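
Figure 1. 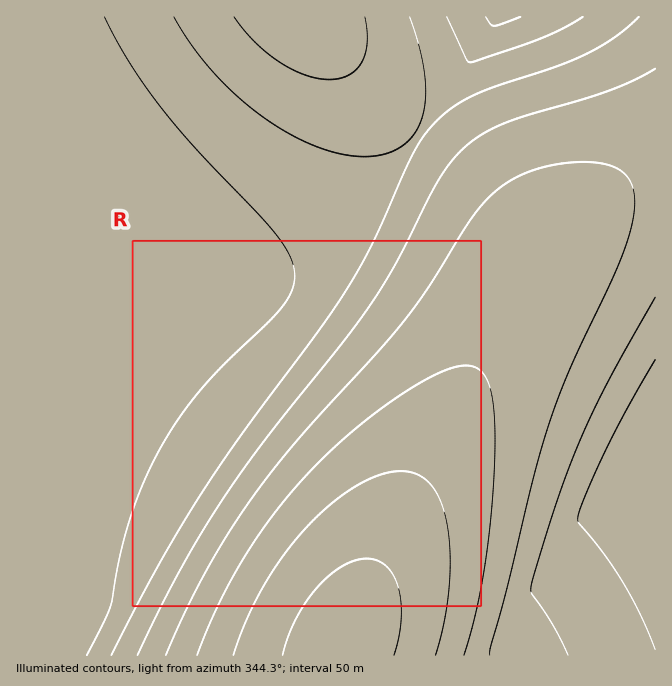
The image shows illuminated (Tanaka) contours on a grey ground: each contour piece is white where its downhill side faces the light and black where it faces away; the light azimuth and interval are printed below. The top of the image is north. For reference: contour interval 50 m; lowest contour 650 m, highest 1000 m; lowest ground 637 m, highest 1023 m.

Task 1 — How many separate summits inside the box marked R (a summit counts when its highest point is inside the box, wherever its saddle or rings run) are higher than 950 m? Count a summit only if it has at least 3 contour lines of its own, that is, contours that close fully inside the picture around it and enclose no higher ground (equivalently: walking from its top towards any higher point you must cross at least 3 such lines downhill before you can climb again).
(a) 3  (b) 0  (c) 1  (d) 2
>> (b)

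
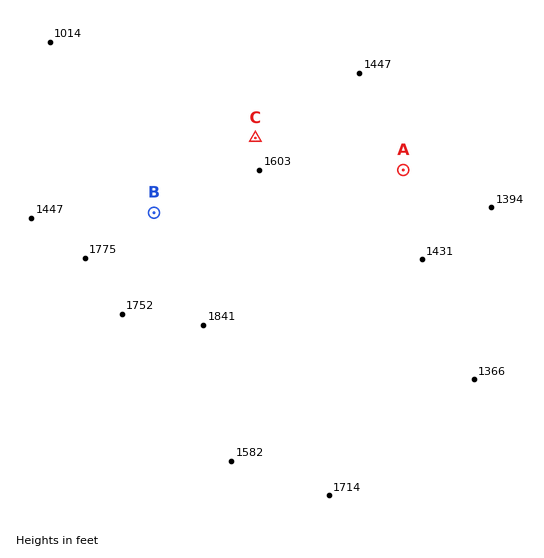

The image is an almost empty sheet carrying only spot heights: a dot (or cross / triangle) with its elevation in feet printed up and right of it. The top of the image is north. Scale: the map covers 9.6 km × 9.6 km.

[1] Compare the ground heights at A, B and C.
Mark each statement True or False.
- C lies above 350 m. True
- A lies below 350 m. False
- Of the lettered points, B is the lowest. False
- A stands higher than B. False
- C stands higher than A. True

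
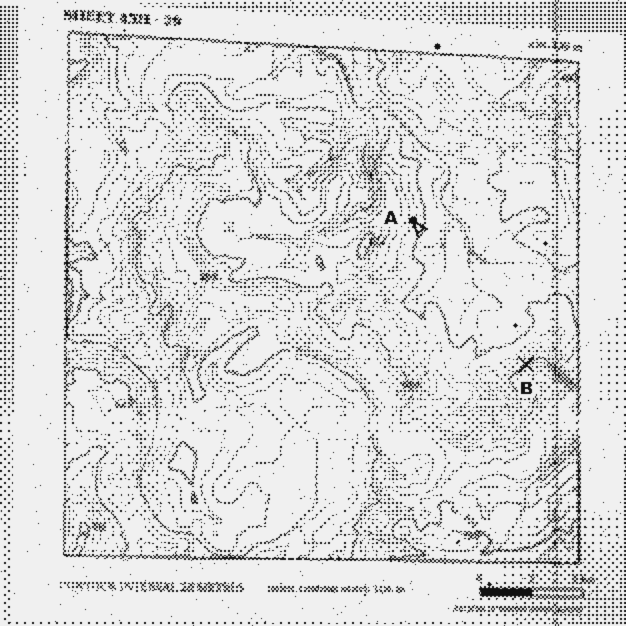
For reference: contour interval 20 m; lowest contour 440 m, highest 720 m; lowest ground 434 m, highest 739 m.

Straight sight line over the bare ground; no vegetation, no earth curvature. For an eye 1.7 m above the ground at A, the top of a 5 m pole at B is in view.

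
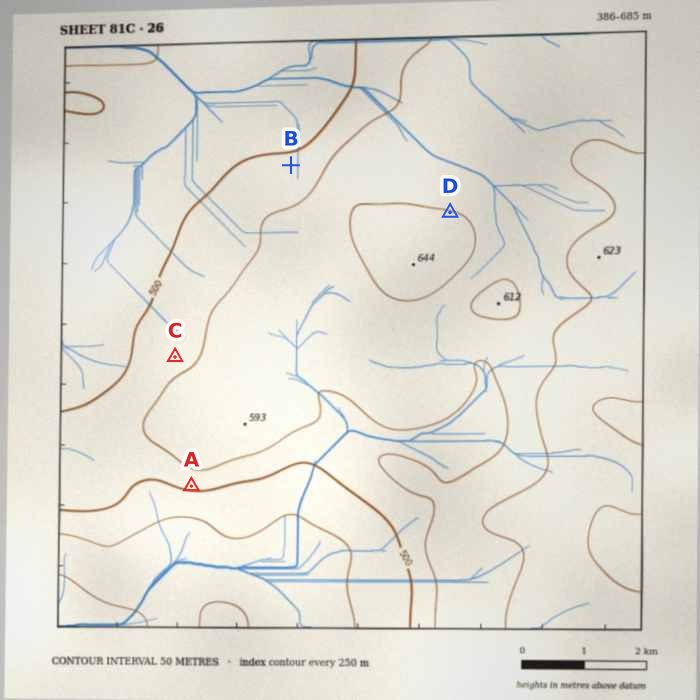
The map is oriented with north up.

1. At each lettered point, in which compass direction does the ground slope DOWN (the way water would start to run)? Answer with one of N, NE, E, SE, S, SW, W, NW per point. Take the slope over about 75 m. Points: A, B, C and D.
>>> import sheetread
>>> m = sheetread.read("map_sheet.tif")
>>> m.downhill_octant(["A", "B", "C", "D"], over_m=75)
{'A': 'S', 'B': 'N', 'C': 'NW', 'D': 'N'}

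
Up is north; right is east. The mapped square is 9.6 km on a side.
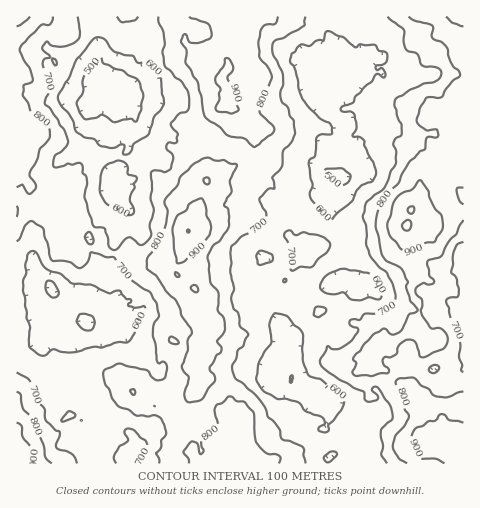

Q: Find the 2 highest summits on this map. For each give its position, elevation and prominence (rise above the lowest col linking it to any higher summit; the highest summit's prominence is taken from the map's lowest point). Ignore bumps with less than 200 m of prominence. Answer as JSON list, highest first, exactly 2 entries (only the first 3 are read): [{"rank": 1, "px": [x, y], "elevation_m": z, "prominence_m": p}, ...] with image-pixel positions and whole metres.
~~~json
[{"rank": 1, "px": [407, 225], "elevation_m": 1012, "prominence_m": 586}, {"rank": 2, "px": [188, 231], "elevation_m": 1002, "prominence_m": 337}]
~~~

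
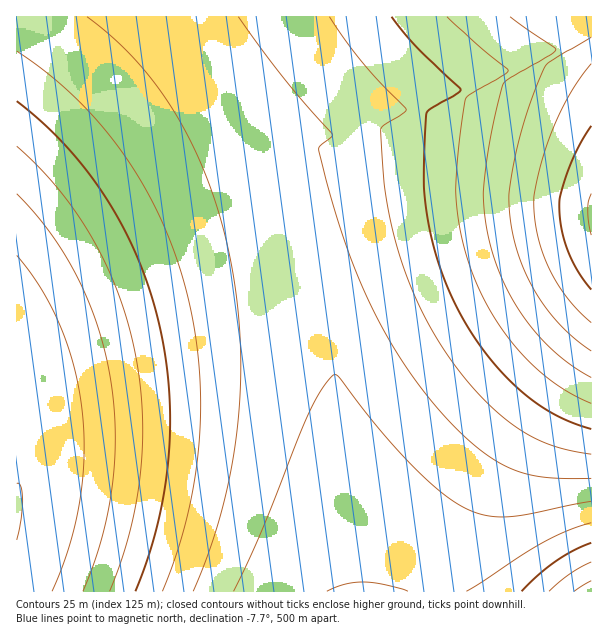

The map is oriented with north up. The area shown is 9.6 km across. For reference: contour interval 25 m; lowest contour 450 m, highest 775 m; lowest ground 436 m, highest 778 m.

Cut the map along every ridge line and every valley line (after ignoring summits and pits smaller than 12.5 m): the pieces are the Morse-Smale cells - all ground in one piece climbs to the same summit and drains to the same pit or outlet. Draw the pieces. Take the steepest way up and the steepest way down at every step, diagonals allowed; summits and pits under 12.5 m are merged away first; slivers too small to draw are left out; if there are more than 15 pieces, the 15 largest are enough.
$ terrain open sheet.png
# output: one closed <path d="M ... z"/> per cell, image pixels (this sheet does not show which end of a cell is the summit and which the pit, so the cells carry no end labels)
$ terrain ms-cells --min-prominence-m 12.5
<path d="M176 16l-160 1 0 574 349 1 2-2 0-74-5-34-46-171-33-143-7-18-36-55-32-41-30-33z"/><path d="M591 16l-415 1 2 4 30 33 32 41 36 55 7 18 33 143 46 171 5 34-1 76 226-1z"/>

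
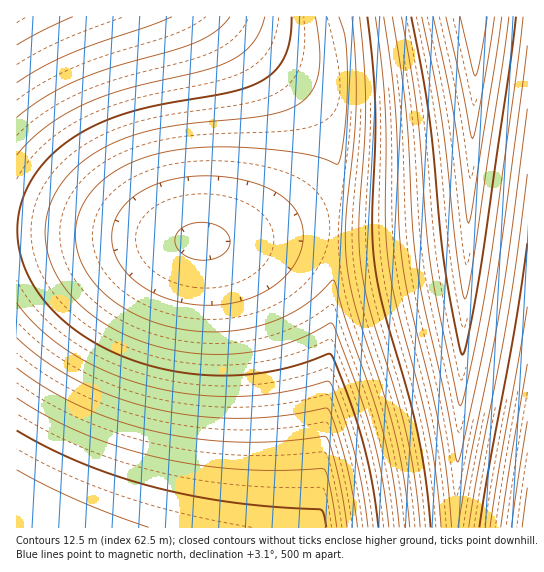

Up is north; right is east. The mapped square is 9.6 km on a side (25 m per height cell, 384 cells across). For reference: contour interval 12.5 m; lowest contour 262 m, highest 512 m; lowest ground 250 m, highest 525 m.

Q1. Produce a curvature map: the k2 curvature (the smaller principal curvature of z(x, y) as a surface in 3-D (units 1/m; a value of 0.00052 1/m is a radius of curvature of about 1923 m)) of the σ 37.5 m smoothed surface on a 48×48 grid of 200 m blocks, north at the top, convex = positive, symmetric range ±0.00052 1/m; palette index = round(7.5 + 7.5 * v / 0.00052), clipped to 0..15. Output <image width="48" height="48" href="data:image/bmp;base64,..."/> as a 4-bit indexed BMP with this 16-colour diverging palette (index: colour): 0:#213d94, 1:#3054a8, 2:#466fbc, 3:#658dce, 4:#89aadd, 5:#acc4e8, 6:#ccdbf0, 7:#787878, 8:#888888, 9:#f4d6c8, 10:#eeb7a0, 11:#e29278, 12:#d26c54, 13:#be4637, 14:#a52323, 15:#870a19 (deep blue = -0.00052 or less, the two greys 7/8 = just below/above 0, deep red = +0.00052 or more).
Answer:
<image width="48" height="48" href="data:image/bmp;base64,Qk32BAAAAAAAAHYAAAAoAAAAMAAAADAAAAABAAQAAAAAAIAEAAATCwAAEwsAABAAAAAAAAAAlD0hAKhUMAC8b0YAzo1lAN2qiQDoxKwA8NvMAHh4eACIiIgAyNb0AKC37gB4kuIAVGzSADdGvgAjI6UAGQqHAHd3d3d3d3d3d3d3d3d3iHd3d3d3UXd3d3d3d3d3d3d3d3d3d3d3iHd3d3d3UXd3d3d3d3d3d3d3d3d3d3d3iHd3d3d3YHd3d3d3d3d3d3d3d3d3d3d3iHd3d3d3YHd3d3d3d3d3d3d3d3d3d3d3iHd3d3d3YHd3d3d3d3d3d3d3d3d3d3d3iHd3d3d3cHd3d3d3d3d3d3d3d3d3d3d3iHd3d3d3cHd3d3d3d3d3d3d3d3d3d3d3iHd3d3d3cHd3d3d3d3d3d3d3d3d3d3d3iHd3d3d3cHd3d3d3d3d3d3d3d3d3d3d3iHd3d3d3cHd3d3d3d3d3d3d3d3d3d3d3eHd3d3d3cHd3d3d3d3d3d3d3d3d3d3d3eHd3d3d3cGd3d3d3d3d3d3d3d3d3d3d3eHd3d3d3cGd3d3d3d3d3d3d3d3d3d3d3d3d3d3d3cGd3d3d3d3d3d3d3d3d3d3d3d3d3d3d3cVd3d3d3d3d3d3d3d3d3d3d3d3d3d3d3cVd3d3d3d3d3d3d3d3d3d3d3d3d3d3d3ckd3d3d3d3d3d3d3d3d3d3d3d3d3d3d3ckd3d3d3d3d3d3d3d3d3d3d3d3d3d3d3czd3d3d3d3d3d3d3d3d3d3d3d3d3d3d3dCd3d3d3d3d3d3d3d3d3d3d3d3d3d3d3dCd3d3d3d3d3d3d3d3d3d3d3d3d3d3d3dRd3d3d3d3d3d3d3d3d3d3d3d3d3d3d3dRd3d3d3d3d3d3d3d3d3d3d3d3d3d3d3dgd3d3d3d3d3d3d3d3d3d3d3d3d3d3d3dgd3d3d3d3d3d3d3d3d3d3d3d3d3d3d3dgd3d3d3d3d3d3d3d3d3d3d3d3d3d3d3dwd3d3d3d3d3d3d3d3d3d3d3d3d3d3d3dwd3d3d3d3d3d3d3d3d3d3d3d3d3d3d3dwd3d3d3d3d3d3d3d3d3d3d3d3d3d3d3dwd3d3d3d3d3d3d3d3d3d3d3d3d3d3d3dwd3d3d3d3d3d3d3d3d3d3d3d3d3d3d3dwd3d3d3d3d3d3d3d3d3d3d3d3d3d3d3dwZ3d3d3d3d3d3d3d3d3d3d3d3d3d3d3dwZ3d3d3d3d3d3d3d3d3d3d3d3d3d3d3dwZ3d3d3d3d3d3d3d3d3d3d3d4d3d3d3dwV3d3d3d3d3d3d3d3d3d3d3d4d3d3d3dxV3d3d3d3d3d3d3d3d3d3d3d4d3d3d3dyR3d3d3d3d3d3d3d3d3d3d3d4d3d3d3dyR3d3d3d3d3d3d3d3d3d3d3d4d3d3d3dzN3d3d3d3d3d3d3d3d3d3d3d4d3d3d3dzJ3d3d3d3d3d3d3d3d3d3d3d4d3d3d3d0J3d3d3d3d3d3d3d3d3d3d3d4d3d3d3d0F3d3d3d3d3d3d4iHd3d3d3d4d3d3d3d1F3d3d3d3d3d3iIiIh3d3d3d4d3d3d3d1B3d3d3d3d3d4iIiIiHd3d3d4h3d3d3d2B3d3d3d3d3eIiIiIiId3d3d4h3d3d3d2B3d3d3d3d3iIiIiIiIh3d3d4h3d3d3d2B3dw=="/>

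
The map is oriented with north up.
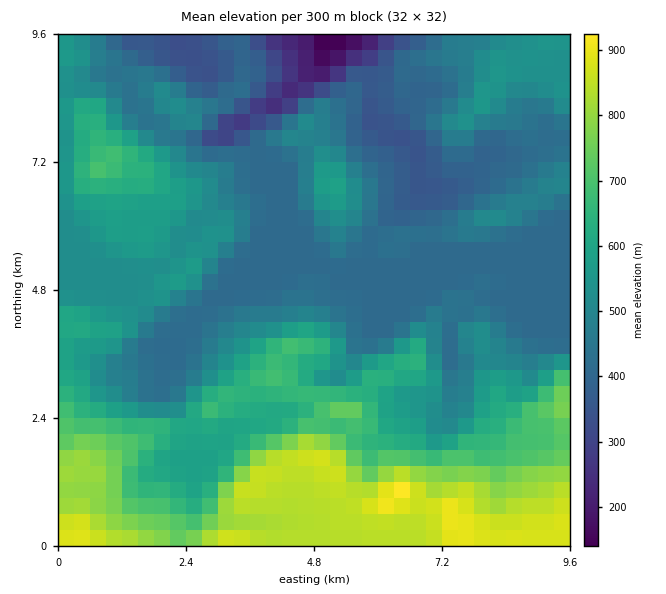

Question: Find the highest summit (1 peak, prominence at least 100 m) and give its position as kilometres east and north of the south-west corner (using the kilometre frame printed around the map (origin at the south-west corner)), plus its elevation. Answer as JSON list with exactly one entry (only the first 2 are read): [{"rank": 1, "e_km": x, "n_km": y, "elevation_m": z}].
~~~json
[{"rank": 1, "e_km": 6.36, "n_km": 1.01, "elevation_m": 942}]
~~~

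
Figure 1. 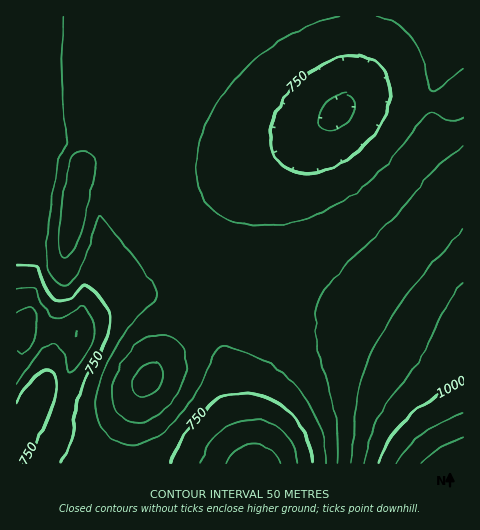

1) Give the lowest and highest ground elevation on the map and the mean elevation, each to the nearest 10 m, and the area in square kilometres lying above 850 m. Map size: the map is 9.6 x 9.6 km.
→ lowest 620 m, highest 1150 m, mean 810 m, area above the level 19.1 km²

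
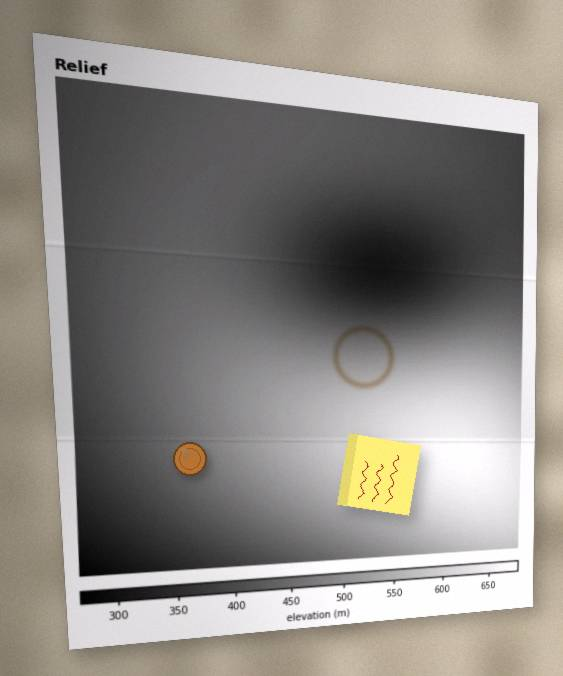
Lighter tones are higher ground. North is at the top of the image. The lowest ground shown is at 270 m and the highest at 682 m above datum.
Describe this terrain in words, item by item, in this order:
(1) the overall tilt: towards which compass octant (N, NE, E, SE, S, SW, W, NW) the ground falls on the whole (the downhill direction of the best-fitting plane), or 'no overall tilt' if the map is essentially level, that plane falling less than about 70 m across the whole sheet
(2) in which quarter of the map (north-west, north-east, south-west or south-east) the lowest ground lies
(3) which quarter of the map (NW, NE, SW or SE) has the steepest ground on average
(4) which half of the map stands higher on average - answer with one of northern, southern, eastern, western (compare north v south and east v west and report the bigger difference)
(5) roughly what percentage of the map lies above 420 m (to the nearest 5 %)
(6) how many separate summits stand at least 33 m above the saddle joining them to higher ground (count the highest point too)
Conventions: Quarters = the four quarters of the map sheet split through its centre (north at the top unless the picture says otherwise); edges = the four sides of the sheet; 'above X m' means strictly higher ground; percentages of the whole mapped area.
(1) On the whole the ground falls towards the north-west.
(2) The lowest ground is in the south-west quarter.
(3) The south-east quarter is the steepest part of the map.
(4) Taken as a whole, the southern half is higher than the northern.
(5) Ground above 420 m makes up about 65 % of the sheet.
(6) There is 1 summit with 33 m or more of prominence.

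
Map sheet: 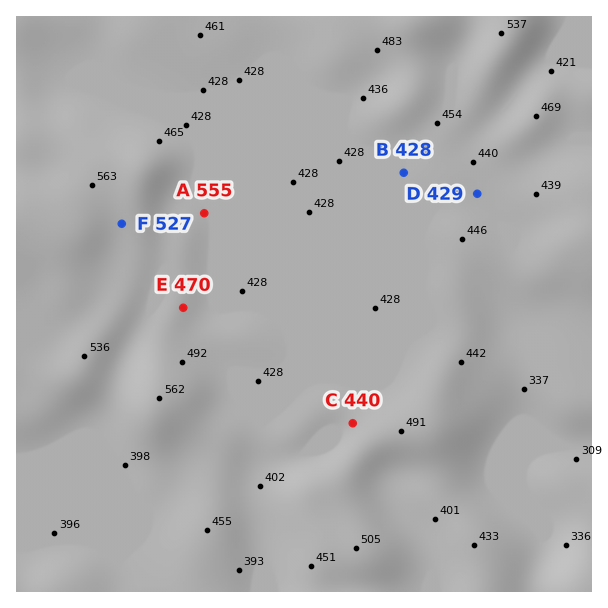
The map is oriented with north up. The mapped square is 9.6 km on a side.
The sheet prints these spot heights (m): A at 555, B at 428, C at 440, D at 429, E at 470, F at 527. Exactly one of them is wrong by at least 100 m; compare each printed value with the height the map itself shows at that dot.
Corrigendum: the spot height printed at A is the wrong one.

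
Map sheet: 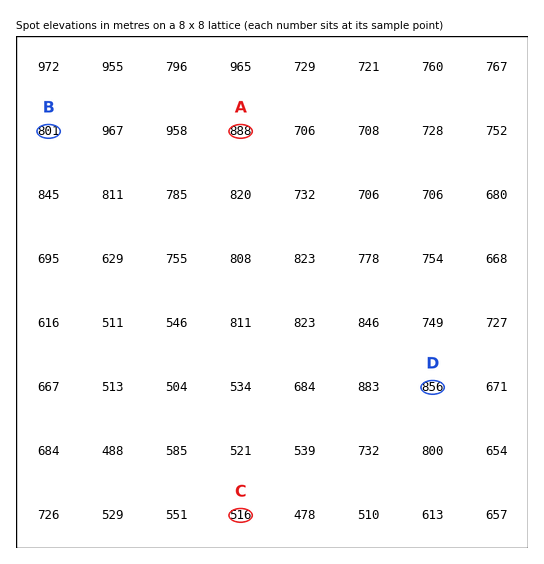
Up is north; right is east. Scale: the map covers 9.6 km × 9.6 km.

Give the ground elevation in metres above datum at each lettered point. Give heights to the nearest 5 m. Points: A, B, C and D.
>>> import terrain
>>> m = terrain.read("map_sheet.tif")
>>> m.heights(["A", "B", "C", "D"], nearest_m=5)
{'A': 890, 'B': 800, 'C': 515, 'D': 855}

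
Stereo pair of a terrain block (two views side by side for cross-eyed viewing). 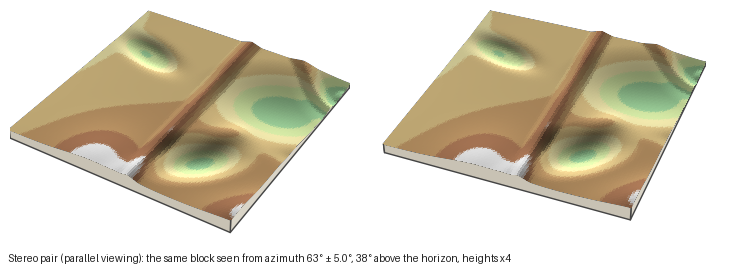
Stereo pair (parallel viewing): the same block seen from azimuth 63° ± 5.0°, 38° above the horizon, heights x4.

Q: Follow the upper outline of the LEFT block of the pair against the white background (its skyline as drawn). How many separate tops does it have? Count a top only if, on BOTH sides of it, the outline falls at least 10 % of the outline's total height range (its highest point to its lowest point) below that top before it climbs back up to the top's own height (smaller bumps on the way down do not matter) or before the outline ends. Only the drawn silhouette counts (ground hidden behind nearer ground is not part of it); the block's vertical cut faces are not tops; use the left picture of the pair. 1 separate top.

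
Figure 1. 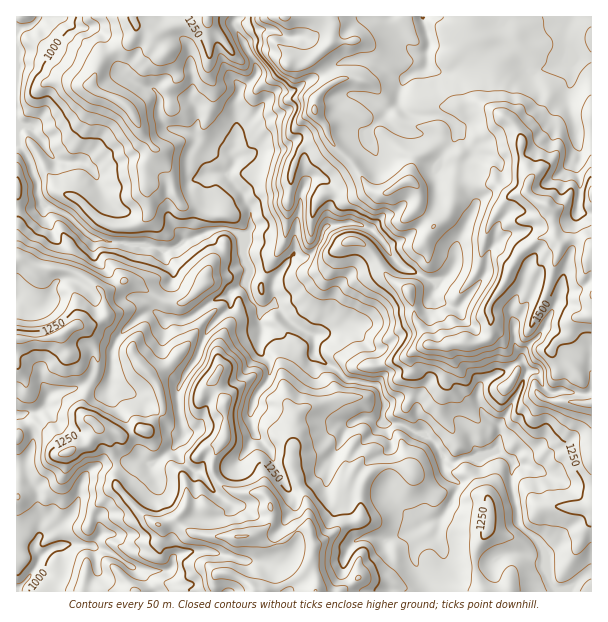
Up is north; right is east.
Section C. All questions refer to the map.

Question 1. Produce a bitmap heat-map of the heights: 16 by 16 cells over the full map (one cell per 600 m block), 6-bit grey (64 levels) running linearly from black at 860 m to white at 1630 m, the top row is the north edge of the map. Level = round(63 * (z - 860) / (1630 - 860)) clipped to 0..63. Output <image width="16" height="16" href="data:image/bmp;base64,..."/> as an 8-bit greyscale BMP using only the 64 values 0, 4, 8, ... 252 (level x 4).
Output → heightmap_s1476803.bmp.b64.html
<image width="16" height="16" href="data:image/bmp;base64,Qk02BQAAAAAAADYEAAAoAAAAEAAAABAAAAABAAgAAAAAAAABAAATCwAAEwsAAAABAAAAAAAAAAAAAAEBAQACAgIAAwMDAAQEBAAFBQUABgYGAAcHBwAICAgACQkJAAoKCgALCwsADAwMAA0NDQAODg4ADw8PABAQEAAREREAEhISABMTEwAUFBQAFRUVABYWFgAXFxcAGBgYABkZGQAaGhoAGxsbABwcHAAdHR0AHh4eAB8fHwAgICAAISEhACIiIgAjIyMAJCQkACUlJQAmJiYAJycnACgoKAApKSkAKioqACsrKwAsLCwALS0tAC4uLgAvLy8AMDAwADExMQAyMjIAMzMzADQ0NAA1NTUANjY2ADc3NwA4ODgAOTk5ADo6OgA7OzsAPDw8AD09PQA+Pj4APz8/AEBAQABBQUEAQkJCAENDQwBEREQARUVFAEZGRgBHR0cASEhIAElJSQBKSkoAS0tLAExMTABNTU0ATk5OAE9PTwBQUFAAUVFRAFJSUgBTU1MAVFRUAFVVVQBWVlYAV1dXAFhYWABZWVkAWlpaAFtbWwBcXFwAXV1dAF5eXgBfX18AYGBgAGFhYQBiYmIAY2NjAGRkZABlZWUAZmZmAGdnZwBoaGgAaWlpAGpqagBra2sAbGxsAG1tbQBubm4Ab29vAHBwcABxcXEAcnJyAHNzcwB0dHQAdXV1AHZ2dgB3d3cAeHh4AHl5eQB6enoAe3t7AHx8fAB9fX0Afn5+AH9/fwCAgIAAgYGBAIKCggCDg4MAhISEAIWFhQCGhoYAh4eHAIiIiACJiYkAioqKAIuLiwCMjIwAjY2NAI6OjgCPj48AkJCQAJGRkQCSkpIAk5OTAJSUlACVlZUAlpaWAJeXlwCYmJgAmZmZAJqamgCbm5sAnJycAJ2dnQCenp4An5+fAKCgoAChoaEAoqKiAKOjowCkpKQApaWlAKampgCnp6cAqKioAKmpqQCqqqoAq6urAKysrACtra0Arq6uAK+vrwCwsLAAsbGxALKysgCzs7MAtLS0ALW1tQC2trYAt7e3ALi4uAC5ubkAurq6ALu7uwC8vLwAvb29AL6+vgC/v78AwMDAAMHBwQDCwsIAw8PDAMTExADFxcUAxsbGAMfHxwDIyMgAycnJAMrKygDLy8sAzMzMAM3NzQDOzs4Az8/PANDQ0ADR0dEA0tLSANPT0wDU1NQA1dXVANbW1gDX19cA2NjYANnZ2QDa2toA29vbANzc3ADd3d0A3t7eAN/f3wDg4OAA4eHhAOLi4gDj4+MA5OTkAOXl5QDm5uYA5+fnAOjo6ADp6ekA6urqAOvr6wDs7OwA7e3tAO7u7gDv7+8A8PDwAPHx8QDy8vIA8/PzAPT09AD19fUA9vb2APf39wD4+PgA+fn5APr6+gD7+/sA/Pz8AP39/QD+/v4A////ACxAWGR4oKysqJBwYGxwYGAwOFB4kKCwrKR8ZFxscGRwQERofIiMnJSEfGRgaGx0fFBwbGx0hHyAcHBsXFBUYIBYfIR4YIRoeGRUTFBcXHiUYGRgaGSMYGRYUFhwdICgvHyAZGxccEg8NFB4pKycsMxshHBQREAsKDA8cKS0wMTYYGhgTEBAJDBMZIyMnMjM3FA4JCAcNCQ8ZISAoJzE2OgcHCw8MDAoVHCApLCkxODYGCAkTEAsMGiApLSsqLzYwAwgNFhENDBknKSkpKS8wKgcQGBgTEQ8bLCgnJyktKScJFBkYGRkXJyopJSQmJiQkBQ0YHh4gHistKiUjJiUkJA="/>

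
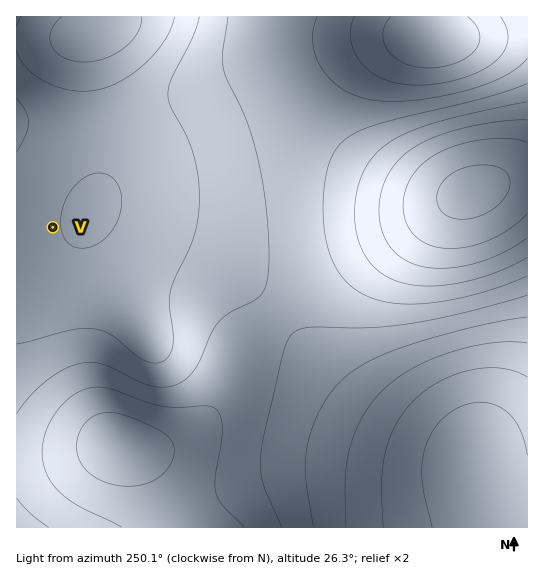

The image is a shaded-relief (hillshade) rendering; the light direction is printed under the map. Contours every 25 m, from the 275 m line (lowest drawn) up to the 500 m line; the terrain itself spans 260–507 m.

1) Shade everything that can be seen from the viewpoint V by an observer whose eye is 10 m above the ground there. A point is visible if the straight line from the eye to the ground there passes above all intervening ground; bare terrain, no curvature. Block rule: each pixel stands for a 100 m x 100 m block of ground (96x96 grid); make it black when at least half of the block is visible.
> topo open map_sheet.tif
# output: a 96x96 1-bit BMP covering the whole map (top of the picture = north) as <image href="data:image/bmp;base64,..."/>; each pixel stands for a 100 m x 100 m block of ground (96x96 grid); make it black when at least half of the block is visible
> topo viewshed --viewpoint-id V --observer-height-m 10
<image width="96" height="96" href="data:image/bmp;base64,Qk2+BAAAAAAAAD4AAAAoAAAAYAAAAGAAAAABAAEAAAAAAIAEAAATCwAAEwsAAAIAAAAAAAAA////AAAAAAAAAAAAAAAAAAAAAAAAAAAAAAAAAAAAAAAAAAAAAAAAAAAAAAAAAAAAAAAAAAAAAAAAAAAAAAAAAAAAAAAAAAAAAAAAAAAAAAAAAAAAAAAAAAAAAAAAAAAAAAAAAAAAAAAAAAAAAAAAAAAAAAAAAAAAAAAAAAAAAAAAAAAAAAAAAAAAAAAAAAAAAAAAAAAAAAAAAAAAAAAAAAAAAAAAAAAAAAAAAAAAAAAAAAAAAAAAAAAAAAAAAAAAAAAAAAAAAAAAAAAAAAAAAAAAAAAAAAAAAAAAAAAAAAAAPn/8AAAAAAAAAAAf////AAAAAAAAAAB/////wAAAAAAAAAD/////4AAAAAAAAAD/////8AAAAAAAAAD/////+AAAAAAAAAD/////+AAAAAAAAAD//////AAAAAAAAAD//////AAAAAAAAAD//////gAAAAAAAAD//////gAAAAAAAAD//////gAAAAAAAAD//////wAAAAAAAAD//////wAAAAAAAAD//////wAAAAAAAAD///9//wAAAAAAAAD///w//wAAAAAAAAD///g//wAAAAAAAAD///g//4AAAAAAAAD///B//4AAAAAAAAD///B//4AAAAAAAAD///j//4AAAAAAAAD//////4AAAAAAAAD//////8AAAAAAAAD//////8AAAAAAAAD//////+AAf4AAAAD///////AD//AAAAD///////g///wAAAD///////////4AAAD///////////8AAAD///////////+AAAD////////////AAAD////////////gAAD////////////wAAD////////////4AAD////////////4AAD////////////8AAD////////////8AAD////////////8AAD////////////+AAD////////////+AAD////////////+AAD////////////+AAD/////////////AAD/////////////AAD/////////////AAD/////////////AAD/////////////AAD/////////////AAD/////////////gAD/////////////AAD/////////////AAD/////////////AAD/////////////AAD////////////+AAD////////4AH/4AAD////////wAAAAAAD////////gAAAAAAAAB//////AAAAAAAAAAP////+AAAAAAAAAAD////+AAAAAAAAAAA////8AAAAAAAAAAAP///8AAAAAAAAAAAD///4AAAAAAAAAAAB///wAAAAAAAAAAAA///wAAAAAAAAAAAAf//wAAAAAAAAAAAAP//gAAAAAAAAAAAAH//gAAAAAAAAAAAAD//gAAAAAAAAAAAAD//AAAAAAAAAAAAAB//AAAAAAAAAAAAAB//AAAAAAAAAAAAAA//AAAAAAAAAAAAAA//gAAAAAAAAAAAAA//gAAAAAAAAAAAAA//gAAAAAAAAAAAAA//wAAAAAAAA="/>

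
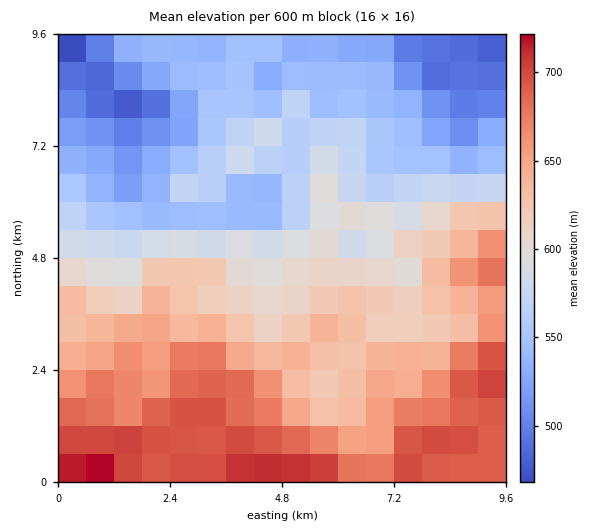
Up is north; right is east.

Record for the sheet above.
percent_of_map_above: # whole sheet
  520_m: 90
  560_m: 67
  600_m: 53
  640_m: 31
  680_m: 17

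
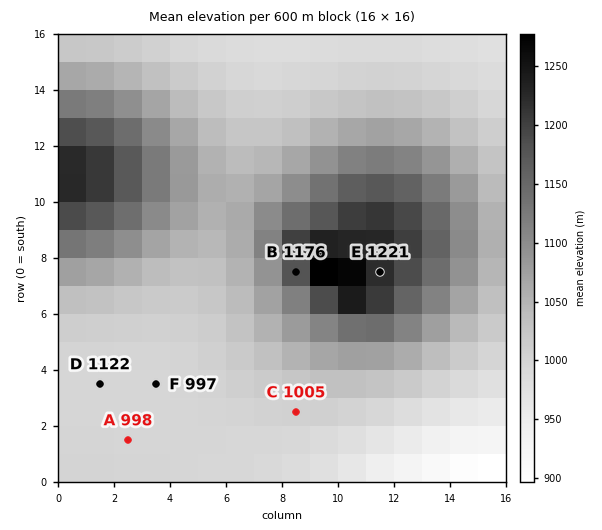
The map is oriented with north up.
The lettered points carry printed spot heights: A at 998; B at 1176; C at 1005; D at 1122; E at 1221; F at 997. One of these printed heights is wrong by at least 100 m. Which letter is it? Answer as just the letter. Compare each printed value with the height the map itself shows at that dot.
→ D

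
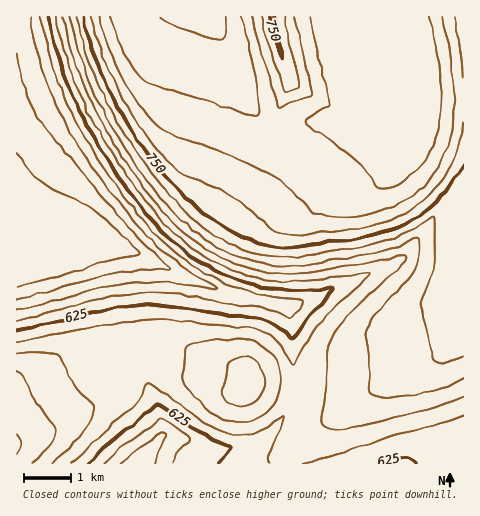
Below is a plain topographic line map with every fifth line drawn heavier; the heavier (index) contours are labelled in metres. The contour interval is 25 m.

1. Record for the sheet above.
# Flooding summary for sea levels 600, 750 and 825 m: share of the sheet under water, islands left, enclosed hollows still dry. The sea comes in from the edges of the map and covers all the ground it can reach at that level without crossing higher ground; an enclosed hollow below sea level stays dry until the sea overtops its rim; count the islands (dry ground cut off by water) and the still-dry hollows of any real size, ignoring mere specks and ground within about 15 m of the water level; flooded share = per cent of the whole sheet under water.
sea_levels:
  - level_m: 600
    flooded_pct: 15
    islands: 0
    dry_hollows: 0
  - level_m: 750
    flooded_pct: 65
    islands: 0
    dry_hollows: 0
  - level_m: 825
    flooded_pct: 86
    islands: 0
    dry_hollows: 0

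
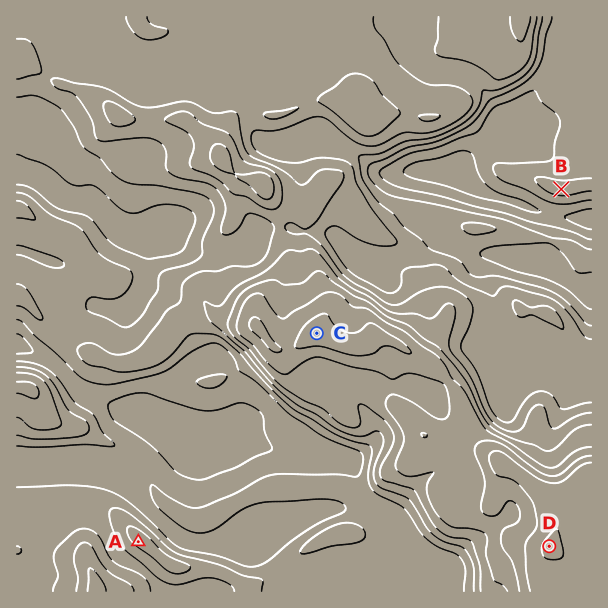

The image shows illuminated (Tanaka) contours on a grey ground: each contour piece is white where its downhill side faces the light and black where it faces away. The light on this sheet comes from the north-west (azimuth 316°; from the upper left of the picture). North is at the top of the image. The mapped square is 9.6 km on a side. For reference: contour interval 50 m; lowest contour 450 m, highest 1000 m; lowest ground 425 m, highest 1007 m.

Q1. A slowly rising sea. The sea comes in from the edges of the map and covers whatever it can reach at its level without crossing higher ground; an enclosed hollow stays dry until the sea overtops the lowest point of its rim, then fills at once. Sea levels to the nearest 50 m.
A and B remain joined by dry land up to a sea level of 500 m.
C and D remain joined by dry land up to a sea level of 850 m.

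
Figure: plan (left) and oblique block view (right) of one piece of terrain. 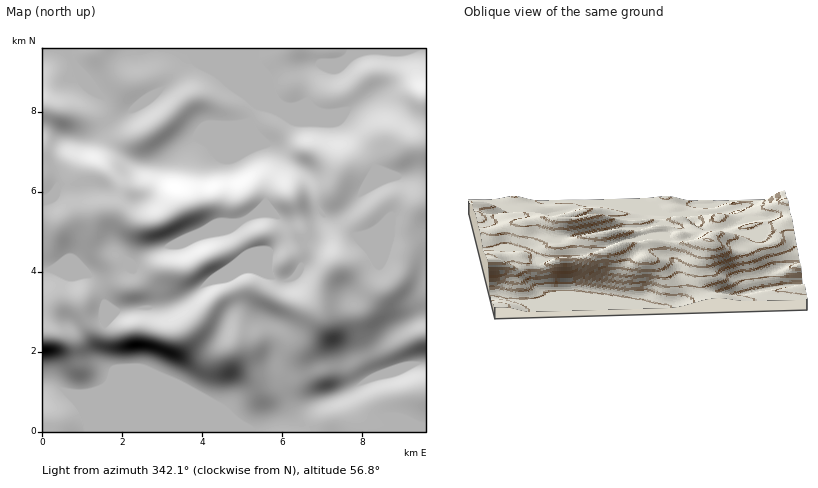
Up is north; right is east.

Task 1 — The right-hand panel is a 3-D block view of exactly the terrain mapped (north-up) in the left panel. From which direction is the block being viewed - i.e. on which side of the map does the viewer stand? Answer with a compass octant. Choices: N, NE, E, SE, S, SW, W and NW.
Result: S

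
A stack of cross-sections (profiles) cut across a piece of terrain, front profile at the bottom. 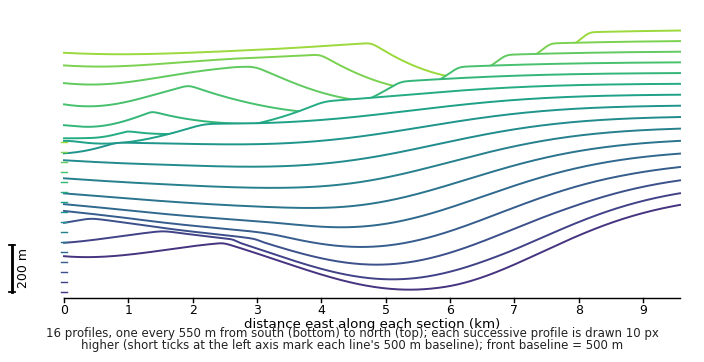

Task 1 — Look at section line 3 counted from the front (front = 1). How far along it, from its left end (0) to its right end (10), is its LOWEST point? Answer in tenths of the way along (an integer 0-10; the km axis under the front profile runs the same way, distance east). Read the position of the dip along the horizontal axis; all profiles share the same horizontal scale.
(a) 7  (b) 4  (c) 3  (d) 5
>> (d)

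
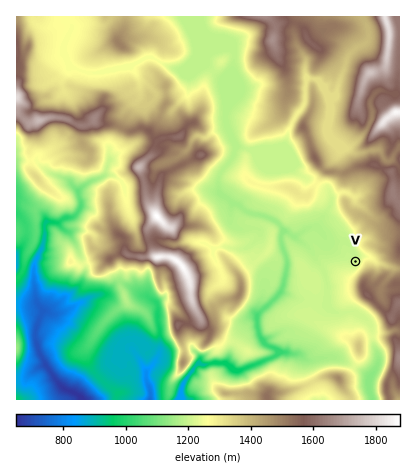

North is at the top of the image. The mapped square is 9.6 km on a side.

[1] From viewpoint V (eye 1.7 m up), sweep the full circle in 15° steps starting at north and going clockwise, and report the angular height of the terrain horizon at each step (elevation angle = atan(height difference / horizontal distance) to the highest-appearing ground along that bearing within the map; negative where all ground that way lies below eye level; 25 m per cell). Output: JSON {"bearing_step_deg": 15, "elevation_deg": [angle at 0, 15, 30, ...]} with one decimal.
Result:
{"bearing_step_deg": 15, "elevation_deg": [9.6, 11.7, 14.8, 16.8, 17.2, 17.5, 17.6, 22.4, 26.7, 31.1, 33.5, 30.9, 17.5, 8.3, 5.5, 3.6, 3.0, 7.6, 8.5, 6.4, 3.8, 2.2, 2.6, 6.8]}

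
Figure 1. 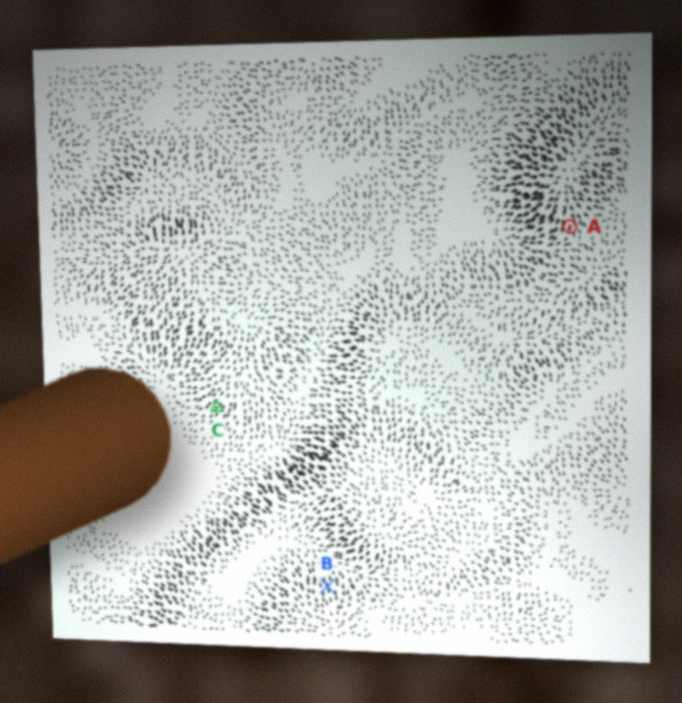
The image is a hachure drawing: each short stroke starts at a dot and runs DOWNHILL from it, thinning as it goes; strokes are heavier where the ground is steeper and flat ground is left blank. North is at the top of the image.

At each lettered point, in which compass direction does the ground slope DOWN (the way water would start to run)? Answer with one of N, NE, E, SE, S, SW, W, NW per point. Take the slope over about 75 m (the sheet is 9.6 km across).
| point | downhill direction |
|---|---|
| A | S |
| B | N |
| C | SW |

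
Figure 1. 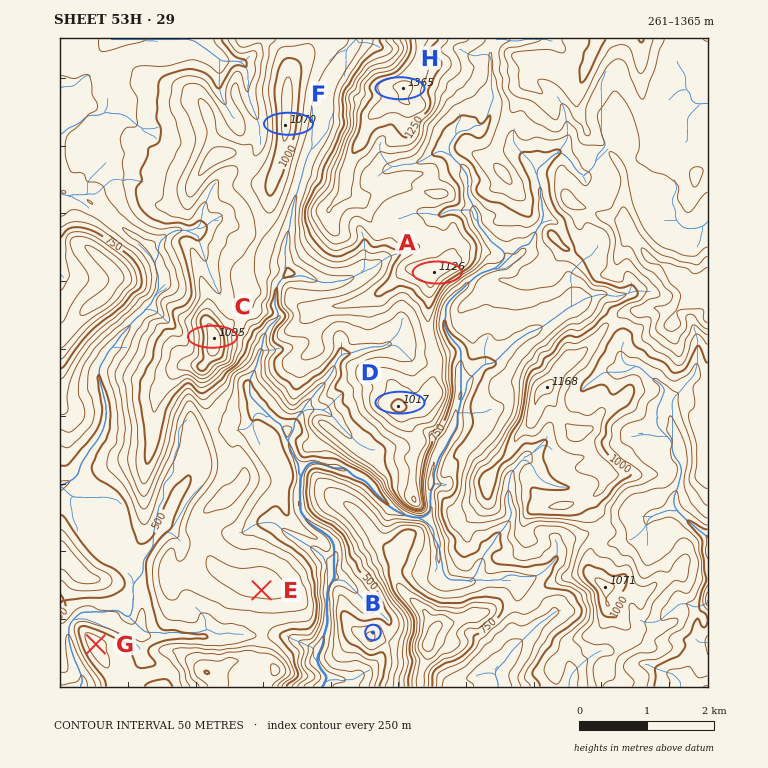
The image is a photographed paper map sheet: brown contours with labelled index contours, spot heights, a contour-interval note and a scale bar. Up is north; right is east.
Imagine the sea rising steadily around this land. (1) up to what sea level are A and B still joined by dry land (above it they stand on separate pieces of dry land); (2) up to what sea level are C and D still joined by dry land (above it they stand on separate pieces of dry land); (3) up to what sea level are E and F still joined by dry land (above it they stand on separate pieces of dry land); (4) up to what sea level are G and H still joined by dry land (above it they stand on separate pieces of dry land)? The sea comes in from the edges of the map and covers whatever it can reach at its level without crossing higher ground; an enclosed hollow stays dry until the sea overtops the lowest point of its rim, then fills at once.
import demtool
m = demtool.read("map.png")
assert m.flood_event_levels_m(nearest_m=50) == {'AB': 550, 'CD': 900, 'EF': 600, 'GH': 500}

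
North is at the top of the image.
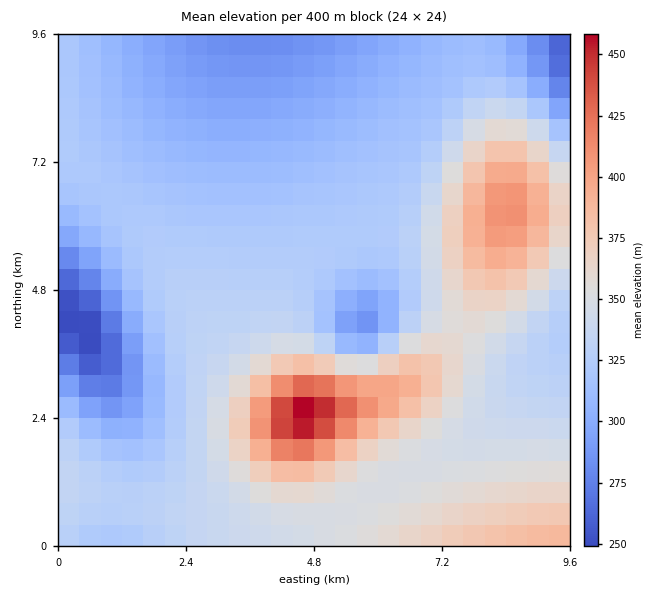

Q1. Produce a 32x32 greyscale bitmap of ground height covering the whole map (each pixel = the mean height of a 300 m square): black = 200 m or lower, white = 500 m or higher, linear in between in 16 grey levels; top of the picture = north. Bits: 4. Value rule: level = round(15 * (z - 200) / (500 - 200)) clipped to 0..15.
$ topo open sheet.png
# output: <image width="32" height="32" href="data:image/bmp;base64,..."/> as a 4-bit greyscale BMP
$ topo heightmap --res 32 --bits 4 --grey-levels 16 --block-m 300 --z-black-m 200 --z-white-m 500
<image width="32" height="32" href="data:image/bmp;base64,Qk12AgAAAAAAAHYAAAAoAAAAIAAAACAAAAABAAQAAAAAAAACAAATCwAAEwsAABAAAAAAAAAAAAAAABEREQAiIiIAMzMzAERERABVVVUAZmZmAHd3dwCIiIgAmZmZAKqqqgC7u7sAzMzMAN3d3QDu7u4A////AGZmZmd3d3d3eIiIiJmZmZl2ZmZ3d3d3d3eIiIiImZmZd2Znd3d3eIiIeIiIiIiJmXd2Znd3d4iIiId4iIiIiIh3ZmZnd3iJmZiId3eIiIiIdmZmZneImqqpiIh3d3d3iHZmZmZ3iavMupmIh3d3d3dmVVVmd4ms3cuqmYh3d3d3ZVRVZneJrN3cuqmYh3d3d1RERWZ3eJvMy7qqmYd3d3dEM0Vmd3iZq6qZqpmId3d2QzNFZnd3iJmId4mZiHd3ZjIzRWZ3d3eHdlZniIh3d2YyNFZmd3d3d2VEVniIh3dmIjRWZnd3d3ZlRFZ3iIiHdjNFVmZmZmZmZVVWd4iIiHczRWZmZmZmZmZlZneJmZiHRFVmZmZmZmZmZmZ3iZqZh0VWZmZmZmZmZmZmd4mqqZhVZmZmZmZmZmZmZneJqqqYVmZmZmZmZmZmZmZ3iau6mGZmZmZmZmZmZmZmZ4mquphmZmZmZmZmZmZmZmeJqqqYZmZmZmZWZmZmZmZneJqpl2ZmZmVVVVVVZmZmZniZmYdmZmVVVVVVVVVmZmZ3iIh2ZmZVVVVVVVVVVmZmZ3iHZWZmVVVVVVVVVVVWZmZ3dlRmZVVVVVVVVVVVVWZmZmVUZmVVVVREREVVVVVWZmZVQ2ZlVVVEREREVVVVVWZlVUNmZVVURERERERVVVVWZVRD"/>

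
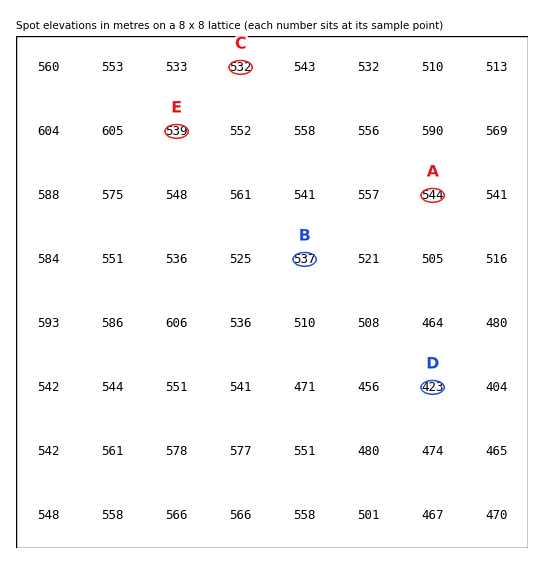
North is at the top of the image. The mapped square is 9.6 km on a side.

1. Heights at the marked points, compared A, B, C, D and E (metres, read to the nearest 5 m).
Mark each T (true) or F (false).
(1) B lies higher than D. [T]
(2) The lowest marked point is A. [F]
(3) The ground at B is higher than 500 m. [T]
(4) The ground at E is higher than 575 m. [F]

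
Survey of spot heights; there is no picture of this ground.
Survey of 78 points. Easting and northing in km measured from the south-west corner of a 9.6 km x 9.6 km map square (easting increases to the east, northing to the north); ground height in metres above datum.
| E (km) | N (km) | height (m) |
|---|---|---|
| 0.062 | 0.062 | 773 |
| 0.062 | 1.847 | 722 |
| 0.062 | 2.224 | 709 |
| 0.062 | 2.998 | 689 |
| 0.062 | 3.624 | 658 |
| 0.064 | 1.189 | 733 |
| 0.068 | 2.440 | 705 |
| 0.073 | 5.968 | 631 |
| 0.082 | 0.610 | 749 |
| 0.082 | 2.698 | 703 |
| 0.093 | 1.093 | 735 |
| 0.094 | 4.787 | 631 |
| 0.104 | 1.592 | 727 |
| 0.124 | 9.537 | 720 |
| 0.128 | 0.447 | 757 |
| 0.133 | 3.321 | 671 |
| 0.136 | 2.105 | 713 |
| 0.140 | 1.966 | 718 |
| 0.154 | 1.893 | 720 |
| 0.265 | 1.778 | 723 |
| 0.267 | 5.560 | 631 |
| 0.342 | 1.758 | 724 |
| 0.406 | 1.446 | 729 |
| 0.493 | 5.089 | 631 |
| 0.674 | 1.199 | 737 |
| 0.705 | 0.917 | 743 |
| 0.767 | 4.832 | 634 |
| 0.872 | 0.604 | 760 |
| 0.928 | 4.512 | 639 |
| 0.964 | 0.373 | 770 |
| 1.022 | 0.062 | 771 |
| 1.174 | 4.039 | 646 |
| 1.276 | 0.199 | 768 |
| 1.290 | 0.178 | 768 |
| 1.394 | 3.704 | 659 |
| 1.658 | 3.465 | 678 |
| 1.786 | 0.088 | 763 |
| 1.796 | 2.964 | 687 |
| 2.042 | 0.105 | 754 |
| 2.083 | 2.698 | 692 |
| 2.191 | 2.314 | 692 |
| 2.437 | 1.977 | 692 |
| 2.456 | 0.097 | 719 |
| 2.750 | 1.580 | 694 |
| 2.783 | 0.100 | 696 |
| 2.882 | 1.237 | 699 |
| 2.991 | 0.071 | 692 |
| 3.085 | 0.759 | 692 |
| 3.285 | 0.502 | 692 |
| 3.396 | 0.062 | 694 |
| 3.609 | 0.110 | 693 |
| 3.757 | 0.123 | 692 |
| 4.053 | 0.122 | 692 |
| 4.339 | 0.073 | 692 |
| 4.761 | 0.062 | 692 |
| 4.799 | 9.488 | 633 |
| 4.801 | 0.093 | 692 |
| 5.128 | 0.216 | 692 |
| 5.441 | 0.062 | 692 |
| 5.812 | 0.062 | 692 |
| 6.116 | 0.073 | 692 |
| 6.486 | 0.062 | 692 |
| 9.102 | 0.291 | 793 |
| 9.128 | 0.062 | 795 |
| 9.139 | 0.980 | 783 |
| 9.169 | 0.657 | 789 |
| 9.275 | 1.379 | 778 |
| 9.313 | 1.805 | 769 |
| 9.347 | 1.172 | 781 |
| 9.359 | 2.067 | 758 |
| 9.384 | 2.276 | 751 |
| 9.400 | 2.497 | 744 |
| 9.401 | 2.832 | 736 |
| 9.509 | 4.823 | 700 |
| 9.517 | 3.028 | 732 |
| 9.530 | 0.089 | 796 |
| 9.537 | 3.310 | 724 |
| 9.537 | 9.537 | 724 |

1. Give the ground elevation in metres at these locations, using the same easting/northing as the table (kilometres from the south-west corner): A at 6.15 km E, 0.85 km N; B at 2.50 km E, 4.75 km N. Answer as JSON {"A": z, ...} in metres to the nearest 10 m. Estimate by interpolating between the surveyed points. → {"A": 690, "B": 650}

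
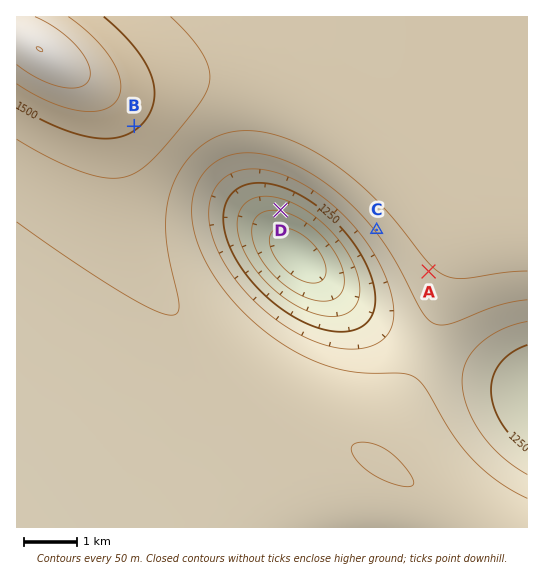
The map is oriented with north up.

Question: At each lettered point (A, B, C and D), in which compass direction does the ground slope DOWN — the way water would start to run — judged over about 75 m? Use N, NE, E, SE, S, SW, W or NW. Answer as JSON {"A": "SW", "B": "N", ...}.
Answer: {"A": "SW", "B": "SE", "C": "SW", "D": "S"}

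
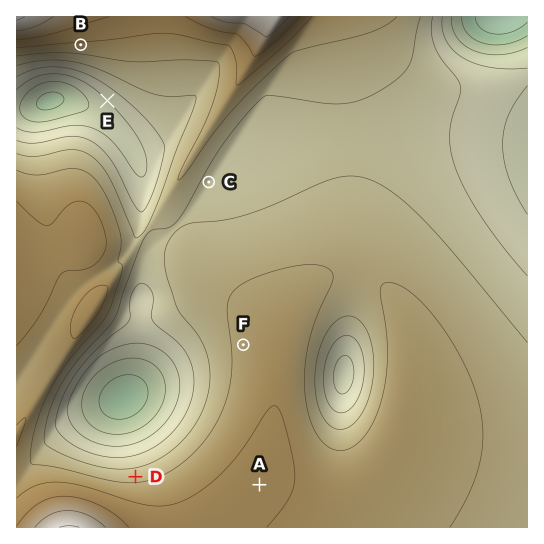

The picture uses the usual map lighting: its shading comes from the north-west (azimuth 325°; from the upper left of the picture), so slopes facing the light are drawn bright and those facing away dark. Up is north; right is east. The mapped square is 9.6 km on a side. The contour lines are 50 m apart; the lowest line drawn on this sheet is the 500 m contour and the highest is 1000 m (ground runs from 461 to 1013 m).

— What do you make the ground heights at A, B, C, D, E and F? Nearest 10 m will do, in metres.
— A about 860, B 840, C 730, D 780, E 650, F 820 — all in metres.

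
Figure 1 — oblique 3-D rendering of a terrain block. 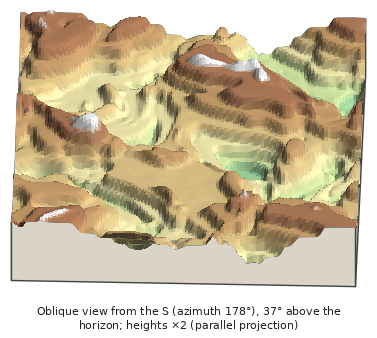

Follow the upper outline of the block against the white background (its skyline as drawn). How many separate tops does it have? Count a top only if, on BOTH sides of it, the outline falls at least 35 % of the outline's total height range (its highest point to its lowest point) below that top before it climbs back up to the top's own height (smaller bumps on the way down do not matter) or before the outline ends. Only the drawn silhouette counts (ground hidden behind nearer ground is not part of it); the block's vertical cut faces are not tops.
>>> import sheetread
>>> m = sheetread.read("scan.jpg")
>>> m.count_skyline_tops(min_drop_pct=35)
0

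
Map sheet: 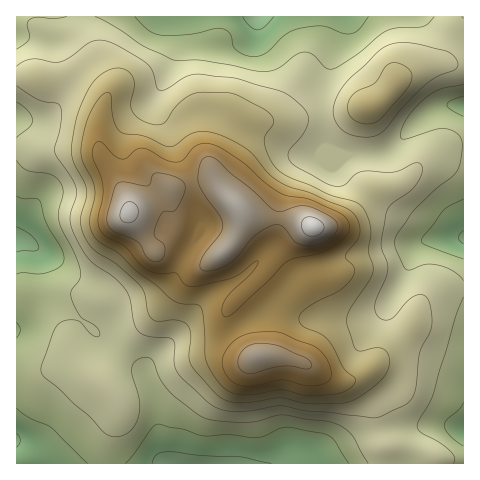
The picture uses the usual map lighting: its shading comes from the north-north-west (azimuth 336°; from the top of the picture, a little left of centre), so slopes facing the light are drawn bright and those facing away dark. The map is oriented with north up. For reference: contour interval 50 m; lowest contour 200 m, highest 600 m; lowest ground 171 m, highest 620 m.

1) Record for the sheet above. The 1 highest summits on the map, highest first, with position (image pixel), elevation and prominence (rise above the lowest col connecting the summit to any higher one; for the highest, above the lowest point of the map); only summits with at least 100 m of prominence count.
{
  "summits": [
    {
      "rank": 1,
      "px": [313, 227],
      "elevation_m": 620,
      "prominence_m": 449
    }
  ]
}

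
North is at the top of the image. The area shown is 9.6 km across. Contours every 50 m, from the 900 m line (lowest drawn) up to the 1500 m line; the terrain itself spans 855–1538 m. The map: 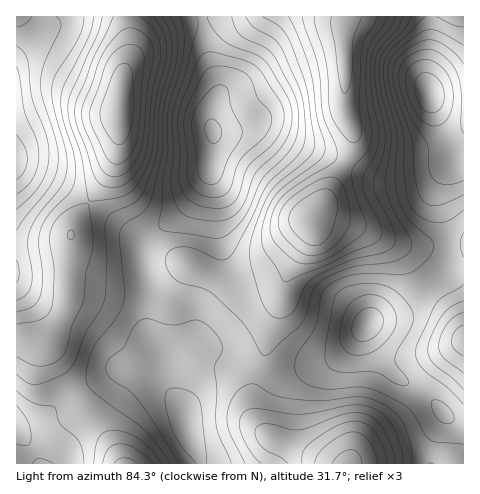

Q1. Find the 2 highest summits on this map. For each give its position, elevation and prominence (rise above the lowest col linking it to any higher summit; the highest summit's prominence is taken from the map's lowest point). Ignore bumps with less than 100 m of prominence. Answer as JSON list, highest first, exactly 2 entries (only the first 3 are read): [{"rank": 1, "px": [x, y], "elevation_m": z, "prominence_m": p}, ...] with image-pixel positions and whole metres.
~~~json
[{"rank": 1, "px": [430, 94], "elevation_m": 1538, "prominence_m": 683}, {"rank": 2, "px": [213, 131], "elevation_m": 1509, "prominence_m": 304}]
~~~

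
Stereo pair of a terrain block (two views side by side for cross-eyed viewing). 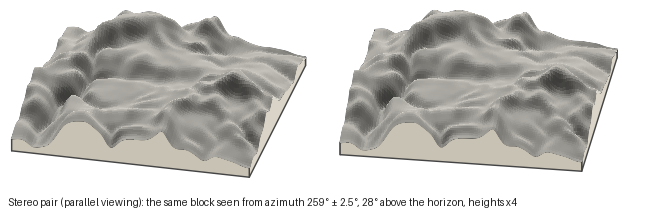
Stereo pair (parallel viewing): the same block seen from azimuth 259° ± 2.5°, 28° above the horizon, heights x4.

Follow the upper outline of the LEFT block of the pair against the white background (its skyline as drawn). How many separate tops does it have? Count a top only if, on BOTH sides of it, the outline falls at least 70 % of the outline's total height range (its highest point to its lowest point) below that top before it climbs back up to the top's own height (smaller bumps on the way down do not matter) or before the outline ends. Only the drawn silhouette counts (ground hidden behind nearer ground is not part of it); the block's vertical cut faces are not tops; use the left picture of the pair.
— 0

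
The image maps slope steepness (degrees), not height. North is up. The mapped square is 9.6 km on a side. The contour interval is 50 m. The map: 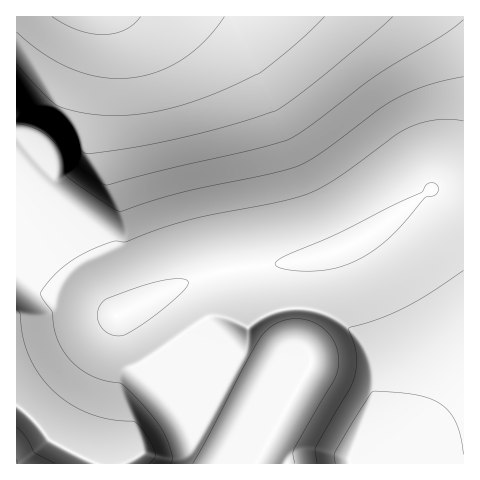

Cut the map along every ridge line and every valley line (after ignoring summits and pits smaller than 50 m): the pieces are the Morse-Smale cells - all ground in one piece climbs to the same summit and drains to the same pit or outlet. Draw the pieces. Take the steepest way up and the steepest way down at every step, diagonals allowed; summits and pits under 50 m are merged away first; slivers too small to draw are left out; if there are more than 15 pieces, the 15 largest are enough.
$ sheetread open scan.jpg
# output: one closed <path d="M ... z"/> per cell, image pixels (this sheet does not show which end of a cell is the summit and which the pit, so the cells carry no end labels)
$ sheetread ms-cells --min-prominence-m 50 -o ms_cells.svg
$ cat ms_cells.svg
<path d="M463 16l-446 0-1 258 11 4 27 19 64 19 57-29 35-13 97-14 29-8 31-16 66-47 30 0z"/><path d="M463 189l-30 0-66 47-31 16-29 8-92 13-34 12 6 1 6 6 19 34 31 31 27 14 32 8-42 77-2 8 206-1z"/><path d="M20 275l-4 1 0 129 24 22 10 14 45 23 163-1 44-84-32-8-27-14-31-31-14-27-11-13-12 1-59 29-62-19z"/><path d="M18 406l-2 0 1 58 77-1-44-22-10-14z"/>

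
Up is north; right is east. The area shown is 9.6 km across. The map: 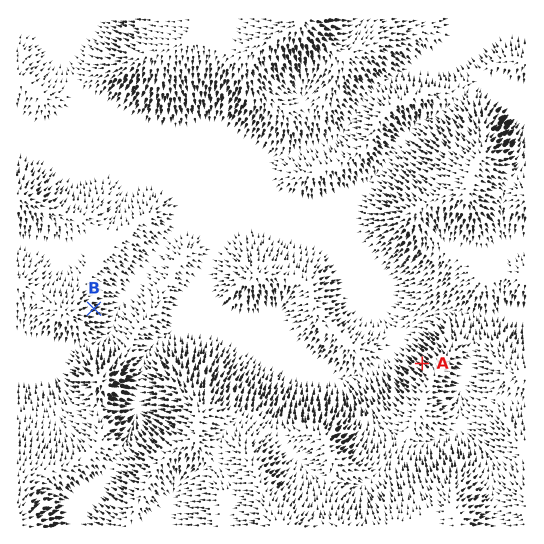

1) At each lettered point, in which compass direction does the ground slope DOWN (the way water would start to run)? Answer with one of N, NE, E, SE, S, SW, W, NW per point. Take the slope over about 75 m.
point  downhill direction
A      NW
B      E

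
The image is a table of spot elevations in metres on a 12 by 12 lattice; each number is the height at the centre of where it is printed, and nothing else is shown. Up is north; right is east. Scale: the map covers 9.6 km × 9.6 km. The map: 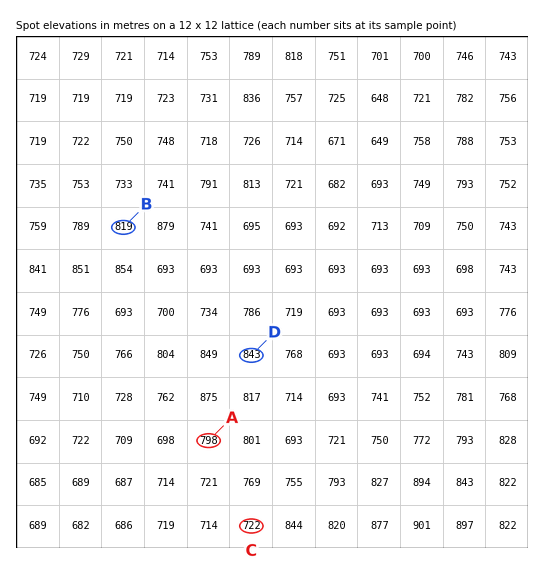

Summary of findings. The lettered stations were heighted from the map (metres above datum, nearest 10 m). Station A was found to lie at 800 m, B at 820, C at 720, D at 840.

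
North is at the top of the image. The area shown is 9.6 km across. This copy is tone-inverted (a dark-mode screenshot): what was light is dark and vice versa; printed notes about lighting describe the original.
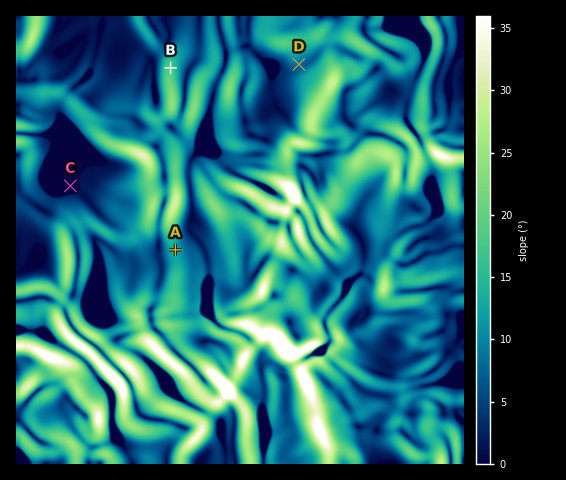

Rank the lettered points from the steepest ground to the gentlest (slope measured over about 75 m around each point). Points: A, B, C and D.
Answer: B A D C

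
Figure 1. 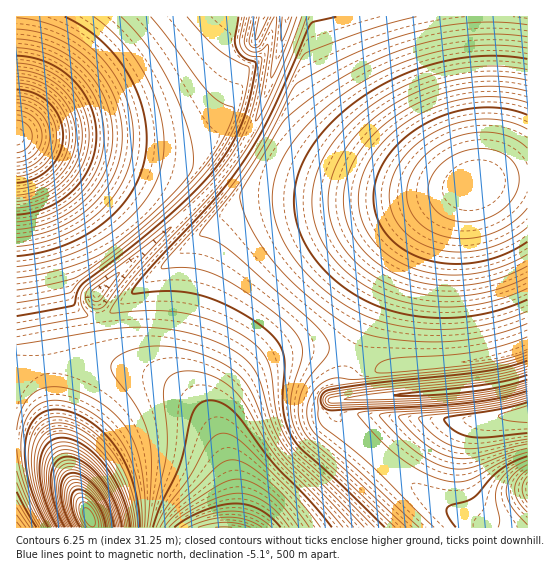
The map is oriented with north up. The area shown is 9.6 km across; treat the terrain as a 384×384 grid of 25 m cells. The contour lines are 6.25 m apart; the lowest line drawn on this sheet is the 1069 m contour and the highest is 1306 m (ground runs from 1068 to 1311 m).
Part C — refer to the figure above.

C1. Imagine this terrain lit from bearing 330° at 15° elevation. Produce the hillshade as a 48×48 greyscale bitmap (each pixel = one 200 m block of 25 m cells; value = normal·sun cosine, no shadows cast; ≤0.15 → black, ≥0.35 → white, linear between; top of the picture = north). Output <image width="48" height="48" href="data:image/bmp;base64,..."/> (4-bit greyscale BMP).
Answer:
<image width="48" height="48" href="data:image/bmp;base64,Qk32BAAAAAAAAHYAAAAoAAAAMAAAADAAAAABAAQAAAAAAIAEAAATCwAAEwsAABAAAAAAAAAAAAAAABEREQAiIiIAMzMzAERERABVVVUAZmZmAHd3dwCIiIgAmZmZAKqqqgC7u7sAzMzMAN3d3QDu7u4A////AIiJmqhUMzMzM0RWZ3iIiHd3d3iIiJmYh5iaqqhlREREREVWZ3iIiHd3d3iIiZmYh5mrzcl2ZVVVVVVmd3iHd3d3eIiImZmZiKq97tqHdmZmZmZnd3d3d3d3iIiZmZqqqqvO/tuYd3dmZmd3d3d3d3d4iImZmqq7u7ze/suYh3d3d3d3d3d3d3d4iJmZqqu8zbze7sqYh3d3d3d3iId3d3eIiJmZqqvM3rze7bqYiId3d3d4iIh3d3iIiZmZmqu83bzd3LqYiIh3d3eIiIiId4iImZmZmZqrvLzMy6mZiIiId3iIiJmYiIiIiIiIiImZqqu7uqmZiIiIh4iIiZmZhmVVVEQzM0RWeKq7qpmYiIiIiIiIiZqqp1QzIQAAAAAAEpqqqZmYiIiIh4iIiZqqzcuqmIdlVCEAAJmZmZmIiIiId3eIiZqqvd7////+7cuoUomZmIiIiIiHd3eIiZmqqqqrzd7u/////YiIiIiIiIh3d3eIiJmZmZiIiJmaq7ze/3eIiIiIh3d3d3eIiImZmYiId3d3d3eJrHd3d3d3d3d3d3d4iIiIiIiHd3d3ZmZmd3d3d3d3d3d3d3d4iIiIiIh3d3d2ZmZmZmZmd3h3d3d3d3d4iIiIiId3d3dmZmZmZmZmZoqod3d3d3eIiIiIiHd3d3dmZmZmZmZmZmm6h3d3d3iIiIiIiHd3d3dmZmZmZmZmZTWbuXd3d4iIiIiIiHd3d3dmZmZmZmZmZTJIu5h3eIiIiIiIiId3d3d2ZmZmZmZmZlMki7qHeIiIiIiIiIiHd3d3ZmZmZmZmZmUyN7yoiIiIiIiIiIiId3d3dmZmZmZmZmZTI3vLmIiIiIiIiIiIiHd3d2ZmZlVVZmZmQja8uYiIiIiIiIiIiIh3d3dmZlVVVmZmZDNqy5iIiIiJmYiIiIiHd3d3ZlVVVWZmdlM2rLmIiJmZmZmZiIiIh3d3d1VVVVZmd3UzatyYiZmZmZmZmZiIiId3d0REVVZmd3dkNr25mZmZmZmZmZmYiIiId0REVVZmd3d2Q3vbmZmZmZmZmZmZmYiIiFVEVVZmd3eIZEjNqZmZmZqqqZmZmZmIiFVVVVZmd3eIhkWdypmZmqqqqqqpmZmZiGZlVmZnd3eIiGRr25mZqqqqqqqqqpmZmXdmZmZ3d3iIiHVIzKmZqqqqqqqqqqqZmYiHd3d3d4iIiIdWrbmZqqqqqqqqqqqpmZmIh3d3eIiIiIhljMqaqqqqqqqqqqqqqaqZiIiIiIiIiIh1a8uZqqqqqqqqqqqqqrqpmIiIiIiIiIiGacupqqqqqqqqqqqqqruqmYiIiIiIiIiHWMypqqqqqqqqqqqqqruqmZmIiIiIiIiIZ7ypmqqqqqqqqqqqqruqmZmIiIiIiIiZhqy5maqqqqqqqqqqqrqqmZmYiIiIiIiKuIy6mZqqqqqqqqqqqqqqmZmZiIiIiIh3qYvKmZmqqqqqqqqqqqqqmZmZiIiIiIh1iorKmZmaqqqqqqqqqqqqmZmZmIiIiIh1aorLmZmZqqqqqqqqqg=="/>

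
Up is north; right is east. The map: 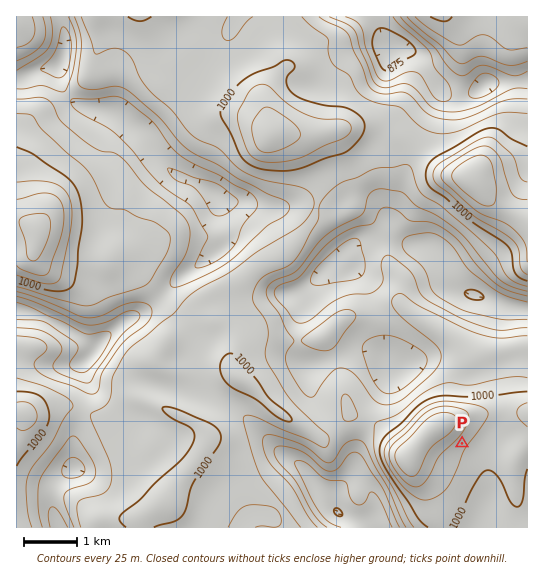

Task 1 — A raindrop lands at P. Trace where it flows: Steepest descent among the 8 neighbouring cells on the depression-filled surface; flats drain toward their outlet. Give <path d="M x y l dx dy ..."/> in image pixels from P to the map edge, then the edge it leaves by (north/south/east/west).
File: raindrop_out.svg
<path d="M462 443l23 23 1 3 0 13 1 1 0 43-1 1"/>
exit: south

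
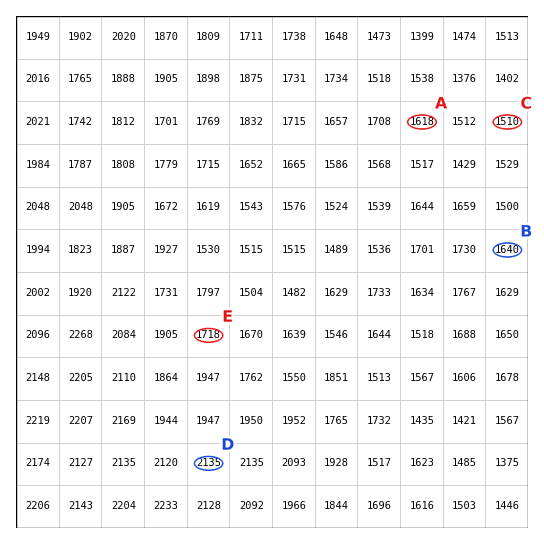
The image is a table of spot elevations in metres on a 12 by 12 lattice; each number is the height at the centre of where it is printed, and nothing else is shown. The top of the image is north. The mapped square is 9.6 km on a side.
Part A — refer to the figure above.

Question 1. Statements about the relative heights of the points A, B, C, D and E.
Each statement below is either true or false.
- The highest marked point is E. false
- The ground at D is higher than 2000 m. true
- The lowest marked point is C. true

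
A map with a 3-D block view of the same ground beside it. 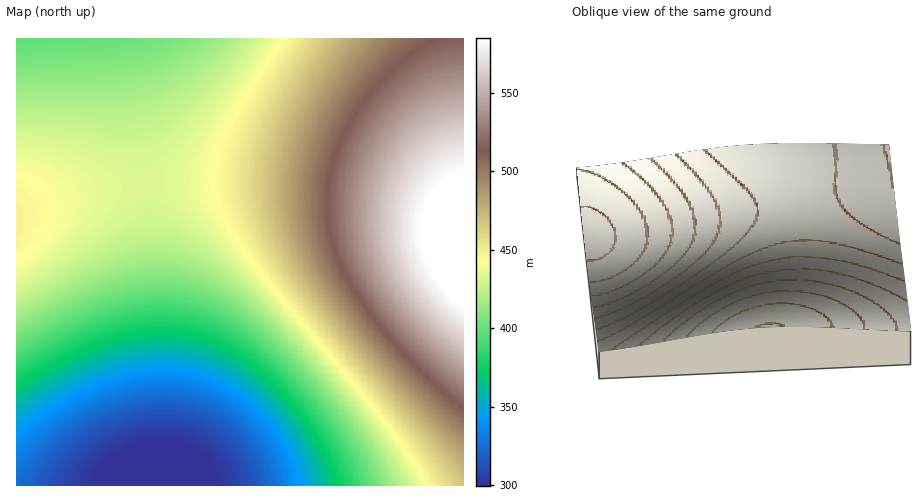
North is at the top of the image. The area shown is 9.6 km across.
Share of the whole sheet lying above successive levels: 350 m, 86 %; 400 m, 73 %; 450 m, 36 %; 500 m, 21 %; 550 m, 8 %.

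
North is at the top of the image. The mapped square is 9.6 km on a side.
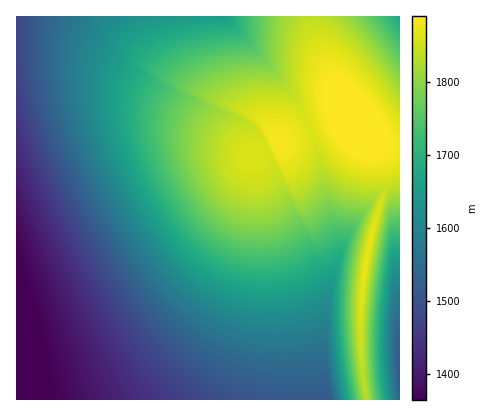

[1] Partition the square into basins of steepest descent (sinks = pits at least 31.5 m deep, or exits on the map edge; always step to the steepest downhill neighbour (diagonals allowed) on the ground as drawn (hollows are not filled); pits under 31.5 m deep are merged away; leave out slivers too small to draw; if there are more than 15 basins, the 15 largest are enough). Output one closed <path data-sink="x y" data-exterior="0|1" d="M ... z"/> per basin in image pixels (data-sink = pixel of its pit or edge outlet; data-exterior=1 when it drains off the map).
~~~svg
<path data-sink="16 368" data-exterior="1" d="M314 16l-298 0 0 384 351 0-6-44 1-66 7-46 16-52 1-10-10-34-25-32-17-34-14-36z"/><path data-sink="400 16" data-exterior="1" d="M400 16l-85 0 1 14 5 18 26 60 12 20 11 10 18 8 12 0z"/><path data-sink="400 372" data-exterior="1" d="M368 137l12 21 6 30-14 44-9 48-2 22 2 76 5 22 32 0 0-254-20-2z"/>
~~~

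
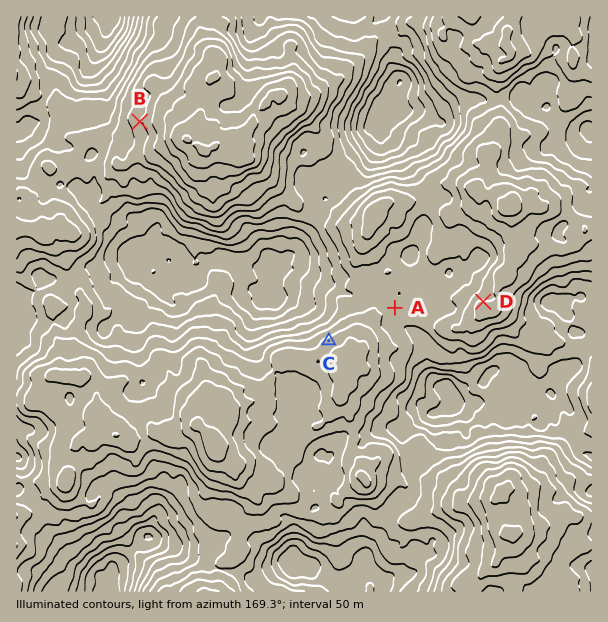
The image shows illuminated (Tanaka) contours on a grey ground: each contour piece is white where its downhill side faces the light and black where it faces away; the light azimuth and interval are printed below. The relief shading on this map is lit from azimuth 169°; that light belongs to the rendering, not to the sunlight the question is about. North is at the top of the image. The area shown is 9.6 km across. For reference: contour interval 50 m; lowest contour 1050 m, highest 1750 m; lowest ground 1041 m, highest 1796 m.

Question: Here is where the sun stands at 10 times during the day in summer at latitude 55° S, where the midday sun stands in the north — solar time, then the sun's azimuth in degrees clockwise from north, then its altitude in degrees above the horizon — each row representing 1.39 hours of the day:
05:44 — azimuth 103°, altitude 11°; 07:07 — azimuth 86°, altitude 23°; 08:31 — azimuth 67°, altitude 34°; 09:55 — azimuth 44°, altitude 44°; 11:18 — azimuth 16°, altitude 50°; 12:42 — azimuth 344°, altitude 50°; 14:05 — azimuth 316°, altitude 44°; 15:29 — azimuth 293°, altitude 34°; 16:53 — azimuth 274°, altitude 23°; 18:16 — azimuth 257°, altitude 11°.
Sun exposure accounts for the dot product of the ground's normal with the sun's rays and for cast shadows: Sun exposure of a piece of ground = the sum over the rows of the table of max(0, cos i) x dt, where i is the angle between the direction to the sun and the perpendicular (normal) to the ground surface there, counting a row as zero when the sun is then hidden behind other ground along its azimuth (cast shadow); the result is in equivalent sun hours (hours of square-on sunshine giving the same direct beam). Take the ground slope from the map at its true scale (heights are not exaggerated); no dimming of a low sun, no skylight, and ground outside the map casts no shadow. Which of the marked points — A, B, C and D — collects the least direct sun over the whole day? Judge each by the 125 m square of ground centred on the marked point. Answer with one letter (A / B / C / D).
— D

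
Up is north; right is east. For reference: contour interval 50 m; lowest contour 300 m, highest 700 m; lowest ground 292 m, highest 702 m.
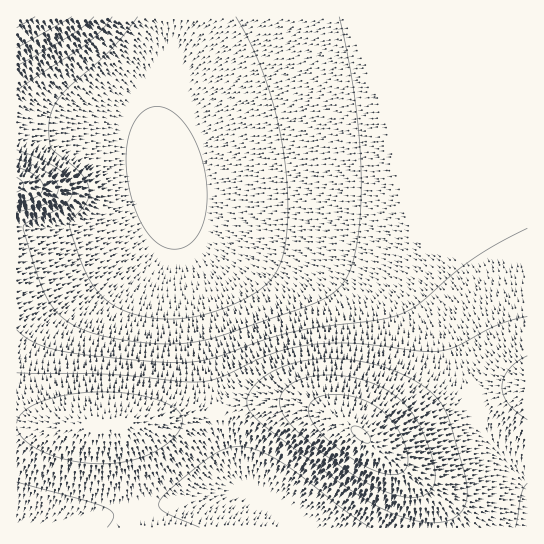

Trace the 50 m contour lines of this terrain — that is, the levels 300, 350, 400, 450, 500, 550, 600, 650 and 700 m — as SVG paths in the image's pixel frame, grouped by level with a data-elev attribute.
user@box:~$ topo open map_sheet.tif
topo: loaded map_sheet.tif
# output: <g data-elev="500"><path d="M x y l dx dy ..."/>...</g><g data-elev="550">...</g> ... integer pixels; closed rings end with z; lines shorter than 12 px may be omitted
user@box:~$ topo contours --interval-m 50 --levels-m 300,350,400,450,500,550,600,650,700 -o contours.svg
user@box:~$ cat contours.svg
<g data-elev="300"><path d="M170 249l-8-3-7-5-13-16-10-24-5-28 0-26 5-20 5-9 5-6 7-4 6-1 8 0 8 4 8 6 8 10 13 26 6 29 0 28-2 12-5 10-5 8-7 6-9 3z"/></g><g data-elev="350"><path d="M236 17l14 25 12 28 10 31 8 30 5 34 3 32-1 30-3 24-5 15-6 11-9 9-13 9-18 10-23 8-20 4-20 2-25-2-22-7-18-11-12-14-12-24-12-36 2-4 16-19 2-8-1-8-3-7-6-8-26-21-3-4-1-7 1-22 8-18 12-13 41-36 27-33"/></g><g data-elev="400"><path d="M17 91l69-47 14-13 12-14"/><path d="M339 17l12 56 7 54 3 51-1 44-5 33-9 23-5 8-7 7-21 11-94 32-34 7-28 1-32-4-29-6-21-8-16-12-13-17-9-24-14-46 5-5 25-10 13-9 6-9 0-9-6-10-12-9-15-7-22-9"/></g><g data-elev="450"><path d="M527 228l-28 15-25 15-21 16-33 29-19 11-23 6-57 7-31 6-24 6-43 16-18 5-19 2-24 0-91-9-18-4-15-5-12-6-9-8"/><path d="M17 212l17-4 13-5 8-6 3-8-2-8-9-8-13-8-17-6"/><path d="M17 66l56-32 21-17"/></g><g data-elev="500"><path d="M200 527l-37-16-4-4 0-5 12-13 38-31 14-8 15-3 19 3 24 12 21 15 45 35 23 15"/><path d="M515 527l6-33 6-11"/><path d="M17 482l69 19 20 7 6 3 2 4-2 6-5 6"/><path d="M527 316l-29 9-39 20-16 5-21 1-71-8-41 2-36 8-51 23-20 6-21 0-77-8-88-1"/><path d="M17 203l10-2 10-4 4-4 2-6-1-5-5-5-20-10"/><path d="M17 48l55-31"/></g><g data-elev="550"><path d="M423 522l19 0 13-5 9-10 3-13-3-21-16-56-8-15-13-13-20-12-24-10-25-6-27-2-25 1-21 6-19 9-13 12-6 11 1 9 6 10 14 12 69 51 28 19 30 15z"/><path d="M17 426l2 8 6 7 9 6 12 6 29 8 31 3 27-4 24-9 11-8 8-8 5-8 1-6-1-6-4-5-18-10-28-6-32-2-32 3-26 7-17 9-5 6-2 6"/><path d="M527 356l-10 6-9 8-4 8-2 9 2 8 4 8 8 8 11 9"/><path d="M17 192l5-3 2-4-3-4-4-4"/><path d="M17 28l18-11"/></g><g data-elev="600"><path d="M403 497l14 0 10-4 6-7 2-11-3-18-9-26-10-17-12-13-12-10-15-7-16-5-17-3-18-1-16 2-13 5-9 7-5 9 1 11 6 12 14 14 28 23 29 20 24 12z"/></g><g data-elev="650"><path d="M386 474l9 1 7-3 5-5 1-6-1-11-5-13-7-12-8-10-17-12-20-7-23-1-8 2-6 4-4 6 0 8 5 10 10 12 16 13 17 12 16 8z"/></g><g data-elev="700"><path d="M363 442l4 1 3-1 1-3-2-4-8-7-8-2-2 3 2 4z"/></g>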